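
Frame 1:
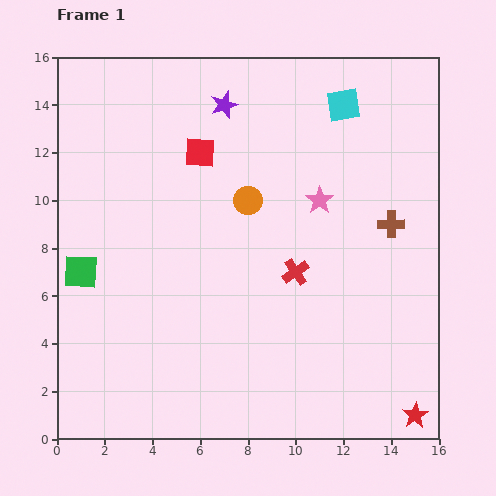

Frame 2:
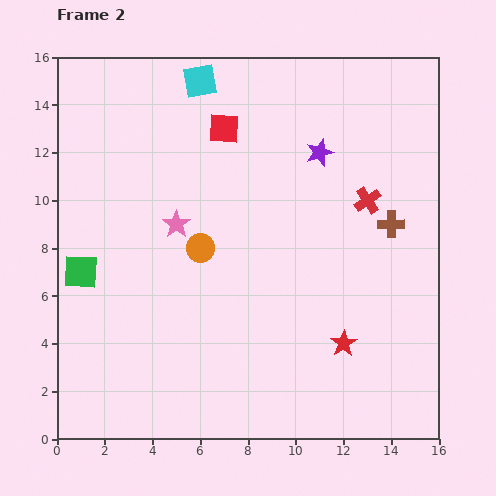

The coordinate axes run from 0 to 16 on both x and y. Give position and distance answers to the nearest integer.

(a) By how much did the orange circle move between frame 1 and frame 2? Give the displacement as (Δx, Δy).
(-2, -2)

The orange circle was at (8, 10) in frame 1 and (6, 8) in frame 2.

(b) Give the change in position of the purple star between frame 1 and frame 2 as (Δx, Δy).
(4, -2)

The purple star was at (7, 14) in frame 1 and (11, 12) in frame 2.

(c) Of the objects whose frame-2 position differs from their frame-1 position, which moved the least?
the red square

(moved 1)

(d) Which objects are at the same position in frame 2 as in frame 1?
the brown cross, the green square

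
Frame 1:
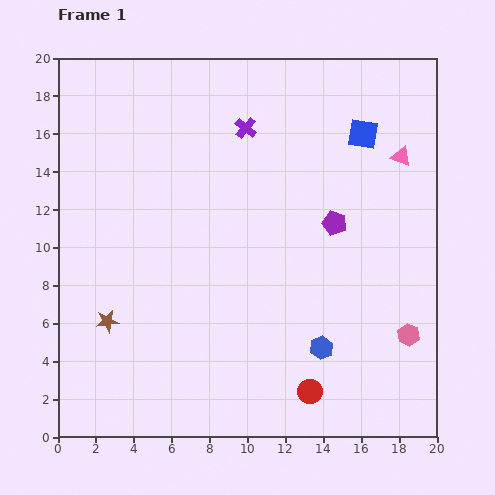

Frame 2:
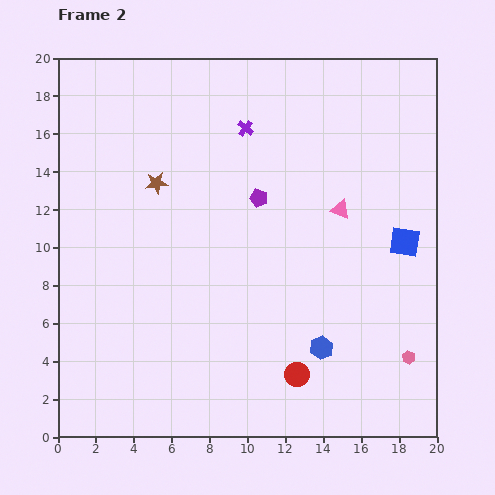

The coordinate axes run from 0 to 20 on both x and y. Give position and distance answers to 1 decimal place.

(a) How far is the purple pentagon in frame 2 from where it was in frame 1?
4.2

The purple pentagon moved from (14.6, 11.3) to (10.6, 12.6), a distance of √(4.0² + 1.3²) ≈ 4.2.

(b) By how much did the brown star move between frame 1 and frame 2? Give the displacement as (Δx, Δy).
(2.6, 7.3)

The brown star was at (2.6, 6.1) in frame 1 and (5.2, 13.4) in frame 2.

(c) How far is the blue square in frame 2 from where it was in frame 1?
6.1

The blue square moved from (16.1, 16.0) to (18.3, 10.3), a distance of √(2.2² + 5.7²) ≈ 6.1.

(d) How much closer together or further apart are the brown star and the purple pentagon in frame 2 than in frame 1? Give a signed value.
-7.6

Distance in frame 1: 13.1. Distance in frame 2: 5.5.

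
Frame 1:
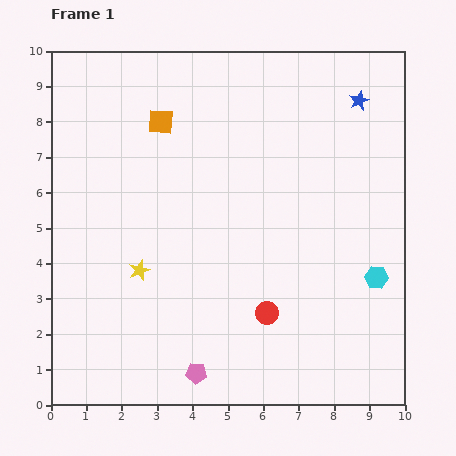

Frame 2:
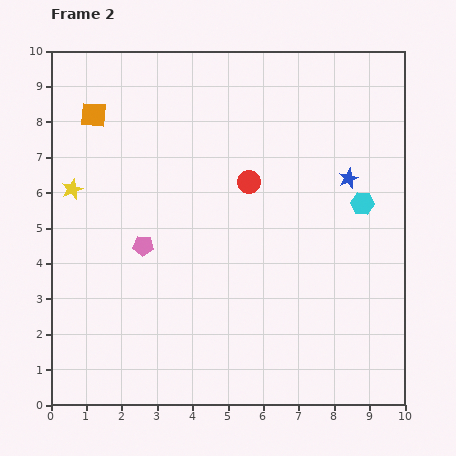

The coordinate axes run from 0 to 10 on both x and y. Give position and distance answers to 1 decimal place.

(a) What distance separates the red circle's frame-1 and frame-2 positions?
3.7

The red circle moved from (6.1, 2.6) to (5.6, 6.3), a distance of √(0.5² + 3.7²) ≈ 3.7.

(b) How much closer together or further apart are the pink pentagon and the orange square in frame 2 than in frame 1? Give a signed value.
-3.2

Distance in frame 1: 7.2. Distance in frame 2: 4.0.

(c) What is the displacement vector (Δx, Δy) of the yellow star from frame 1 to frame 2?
(-1.9, 2.3)

The yellow star was at (2.5, 3.8) in frame 1 and (0.6, 6.1) in frame 2.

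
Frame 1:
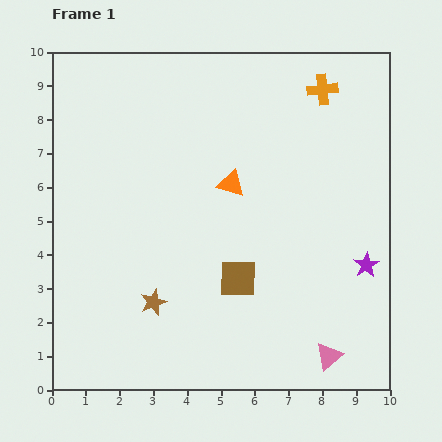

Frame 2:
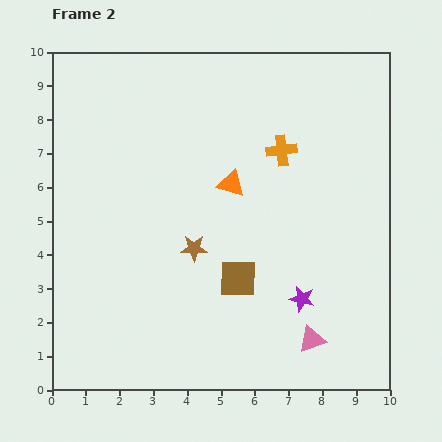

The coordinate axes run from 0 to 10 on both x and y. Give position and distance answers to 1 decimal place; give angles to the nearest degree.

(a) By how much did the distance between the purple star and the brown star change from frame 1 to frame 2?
-2.9

Distance in frame 1: 6.4. Distance in frame 2: 3.5.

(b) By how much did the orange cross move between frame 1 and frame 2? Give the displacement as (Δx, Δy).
(-1.2, -1.8)

The orange cross was at (8.0, 8.9) in frame 1 and (6.8, 7.1) in frame 2.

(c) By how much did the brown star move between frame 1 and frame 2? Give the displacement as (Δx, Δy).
(1.2, 1.6)

The brown star was at (3.0, 2.6) in frame 1 and (4.2, 4.2) in frame 2.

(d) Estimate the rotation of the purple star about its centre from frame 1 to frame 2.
26° counter-clockwise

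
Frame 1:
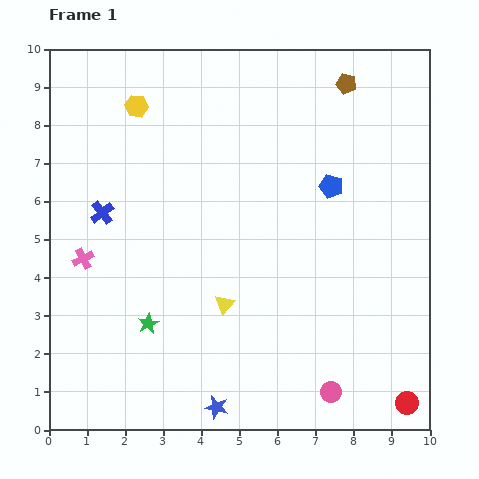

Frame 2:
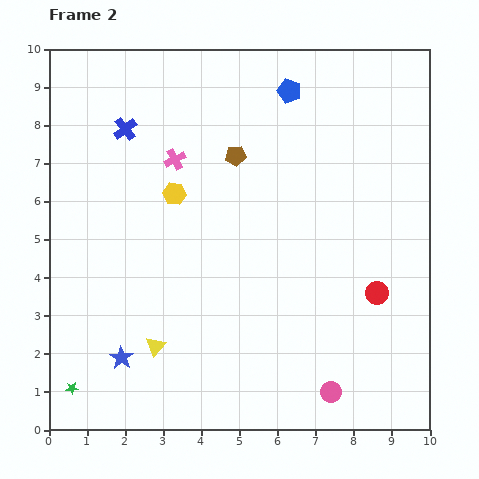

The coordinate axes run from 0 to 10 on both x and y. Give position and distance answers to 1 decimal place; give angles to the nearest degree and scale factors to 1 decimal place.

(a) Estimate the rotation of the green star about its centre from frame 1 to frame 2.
23° clockwise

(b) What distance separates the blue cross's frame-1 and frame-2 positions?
2.3

The blue cross moved from (1.4, 5.7) to (2.0, 7.9), a distance of √(0.6² + 2.2²) ≈ 2.3.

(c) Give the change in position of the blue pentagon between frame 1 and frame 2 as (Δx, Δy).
(-1.1, 2.5)

The blue pentagon was at (7.4, 6.4) in frame 1 and (6.3, 8.9) in frame 2.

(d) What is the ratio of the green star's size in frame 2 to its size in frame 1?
0.6×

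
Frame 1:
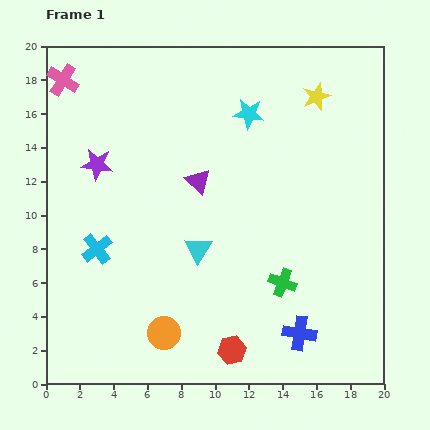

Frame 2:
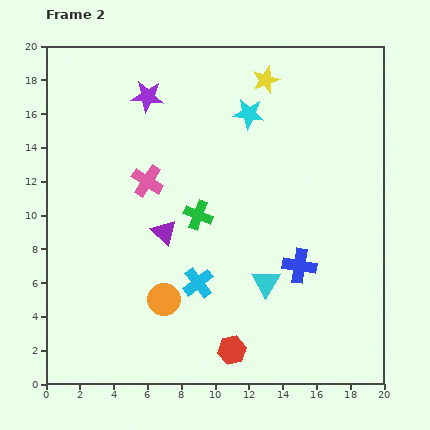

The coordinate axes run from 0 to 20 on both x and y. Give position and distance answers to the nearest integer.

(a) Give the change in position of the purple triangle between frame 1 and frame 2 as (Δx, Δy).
(-2, -3)

The purple triangle was at (9, 12) in frame 1 and (7, 9) in frame 2.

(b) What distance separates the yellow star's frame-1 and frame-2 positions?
3

The yellow star moved from (16, 17) to (13, 18), a distance of √(3² + 1²) ≈ 3.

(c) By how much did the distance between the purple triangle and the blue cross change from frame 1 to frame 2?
-3

Distance in frame 1: 11. Distance in frame 2: 8.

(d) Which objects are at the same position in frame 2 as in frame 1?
the cyan star, the red hexagon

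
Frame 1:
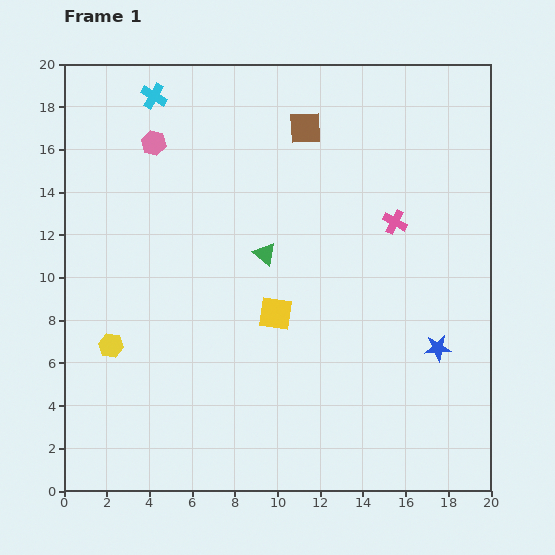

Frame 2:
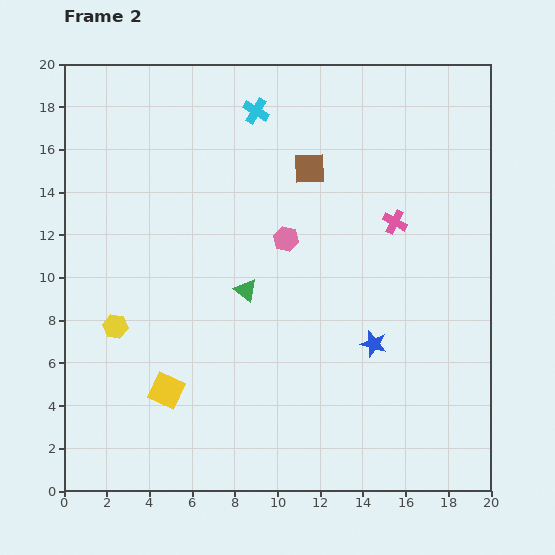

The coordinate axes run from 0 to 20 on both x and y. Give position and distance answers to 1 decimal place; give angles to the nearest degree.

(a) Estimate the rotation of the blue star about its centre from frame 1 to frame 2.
22° clockwise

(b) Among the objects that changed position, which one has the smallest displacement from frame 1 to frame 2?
the yellow hexagon

(moved 0.9)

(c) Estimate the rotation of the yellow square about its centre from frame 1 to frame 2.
17° clockwise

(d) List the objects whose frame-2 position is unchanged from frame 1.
the pink cross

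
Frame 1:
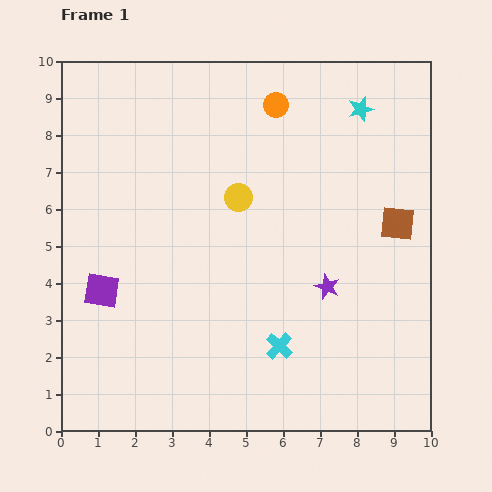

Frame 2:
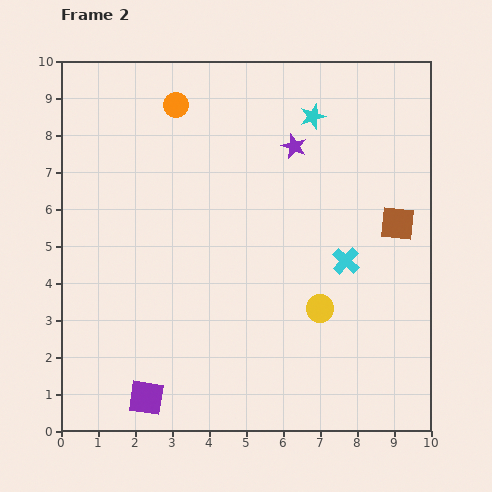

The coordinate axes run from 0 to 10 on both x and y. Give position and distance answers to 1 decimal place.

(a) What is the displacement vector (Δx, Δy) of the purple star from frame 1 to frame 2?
(-0.9, 3.8)

The purple star was at (7.2, 3.9) in frame 1 and (6.3, 7.7) in frame 2.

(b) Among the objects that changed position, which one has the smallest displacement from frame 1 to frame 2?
the cyan star

(moved 1.3)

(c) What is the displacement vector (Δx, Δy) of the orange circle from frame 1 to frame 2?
(-2.7, 0.0)

The orange circle was at (5.8, 8.8) in frame 1 and (3.1, 8.8) in frame 2.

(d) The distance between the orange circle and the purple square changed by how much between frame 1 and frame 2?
+1.0

Distance in frame 1: 6.9. Distance in frame 2: 7.9.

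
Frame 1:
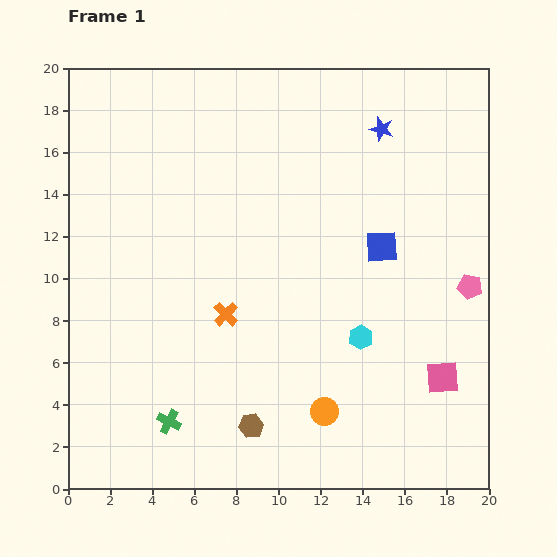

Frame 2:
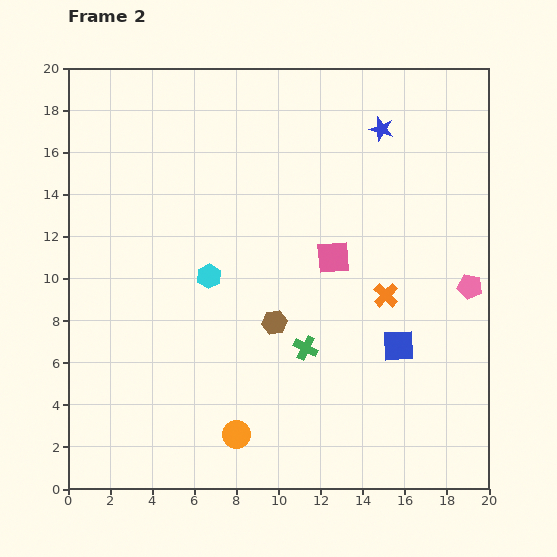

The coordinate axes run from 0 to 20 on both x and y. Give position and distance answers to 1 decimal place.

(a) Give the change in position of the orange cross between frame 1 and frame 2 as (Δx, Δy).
(7.6, 0.9)

The orange cross was at (7.5, 8.3) in frame 1 and (15.1, 9.2) in frame 2.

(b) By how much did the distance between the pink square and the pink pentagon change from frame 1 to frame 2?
+2.1

Distance in frame 1: 4.5. Distance in frame 2: 6.6.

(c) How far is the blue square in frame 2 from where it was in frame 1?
4.8

The blue square moved from (14.9, 11.5) to (15.7, 6.8), a distance of √(0.8² + 4.7²) ≈ 4.8.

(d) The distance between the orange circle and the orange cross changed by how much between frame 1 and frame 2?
+3.1

Distance in frame 1: 6.6. Distance in frame 2: 9.7.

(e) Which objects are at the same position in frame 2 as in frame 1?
the blue star, the pink pentagon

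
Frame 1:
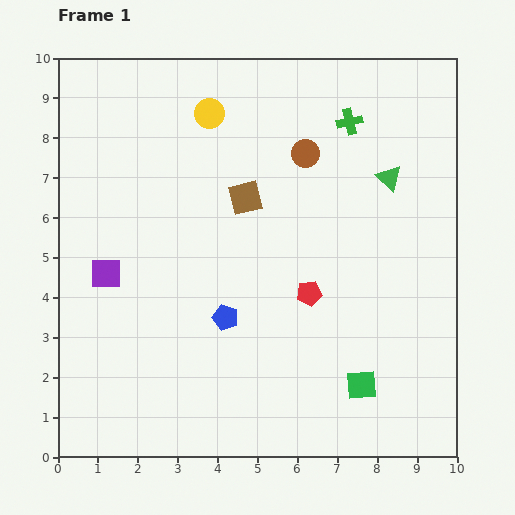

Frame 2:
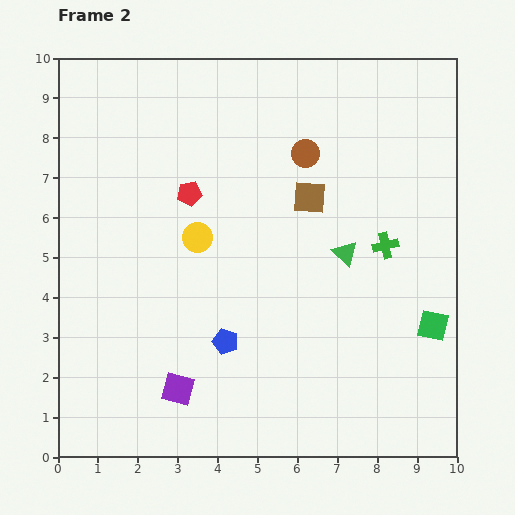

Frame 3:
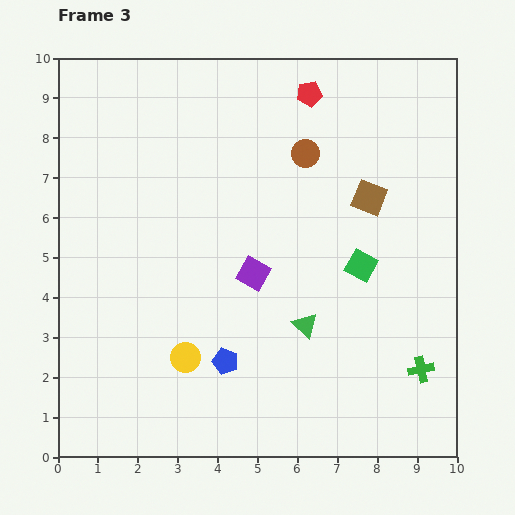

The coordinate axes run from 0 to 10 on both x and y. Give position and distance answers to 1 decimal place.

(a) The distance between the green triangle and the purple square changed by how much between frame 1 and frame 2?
-2.1

Distance in frame 1: 7.5. Distance in frame 2: 5.4.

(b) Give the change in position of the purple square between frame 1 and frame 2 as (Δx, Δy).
(1.8, -2.9)

The purple square was at (1.2, 4.6) in frame 1 and (3.0, 1.7) in frame 2.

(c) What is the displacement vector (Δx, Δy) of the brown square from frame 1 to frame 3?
(3.1, 0.0)

The brown square was at (4.7, 6.5) in frame 1 and (7.8, 6.5) in frame 3.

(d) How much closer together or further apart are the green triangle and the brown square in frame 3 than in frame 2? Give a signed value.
+1.9

Distance in frame 2: 1.7. Distance in frame 3: 3.6.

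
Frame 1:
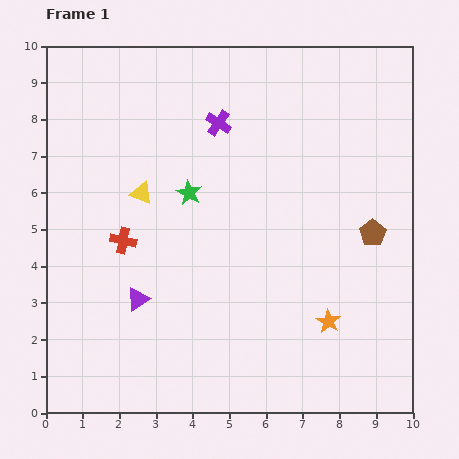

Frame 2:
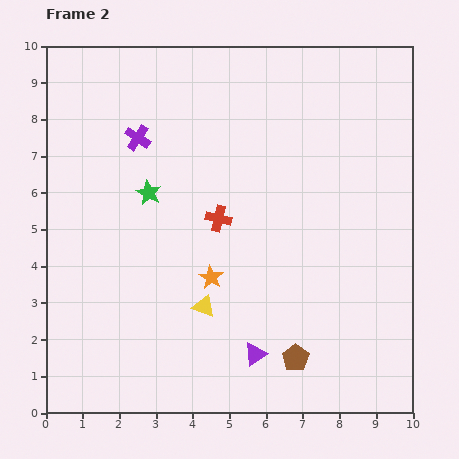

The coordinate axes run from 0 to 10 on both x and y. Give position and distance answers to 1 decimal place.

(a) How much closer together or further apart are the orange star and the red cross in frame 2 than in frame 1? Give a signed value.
-4.4

Distance in frame 1: 6.0. Distance in frame 2: 1.6.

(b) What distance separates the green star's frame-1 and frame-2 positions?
1.1

The green star moved from (3.9, 6.0) to (2.8, 6.0), a distance of √(1.1² + 0.0²) ≈ 1.1.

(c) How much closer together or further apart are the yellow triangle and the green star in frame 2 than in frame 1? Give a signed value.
+2.1

Distance in frame 1: 1.3. Distance in frame 2: 3.4.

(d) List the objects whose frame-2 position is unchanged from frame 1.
none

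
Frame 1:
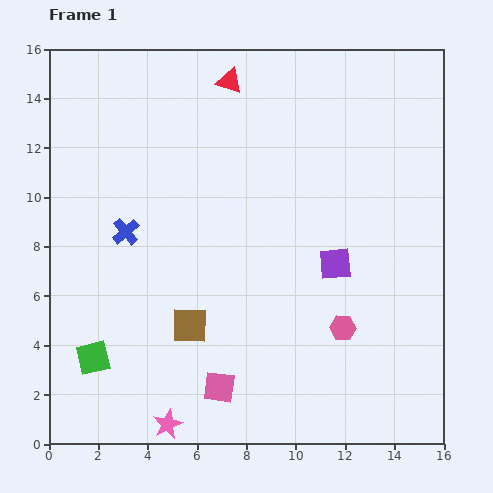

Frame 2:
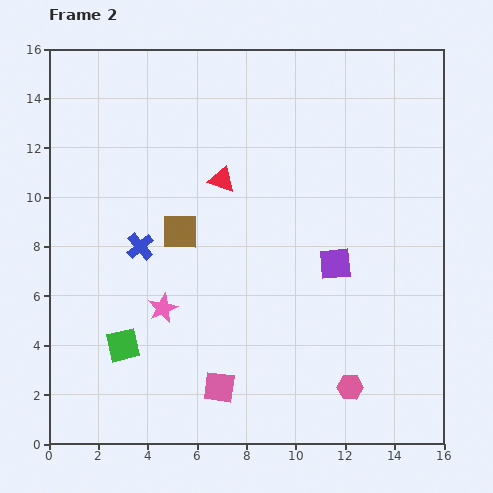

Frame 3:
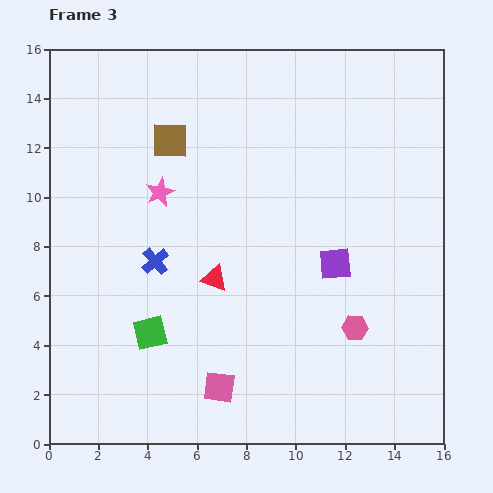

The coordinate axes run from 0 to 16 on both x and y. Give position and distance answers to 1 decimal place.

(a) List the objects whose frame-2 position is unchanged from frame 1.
the pink square, the purple square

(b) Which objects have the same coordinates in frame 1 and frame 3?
the pink square, the purple square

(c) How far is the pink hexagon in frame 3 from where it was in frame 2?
2.4

The pink hexagon moved from (12.2, 2.3) to (12.4, 4.7), a distance of √(0.2² + 2.4²) ≈ 2.4.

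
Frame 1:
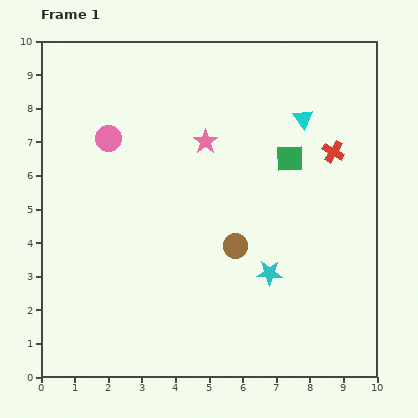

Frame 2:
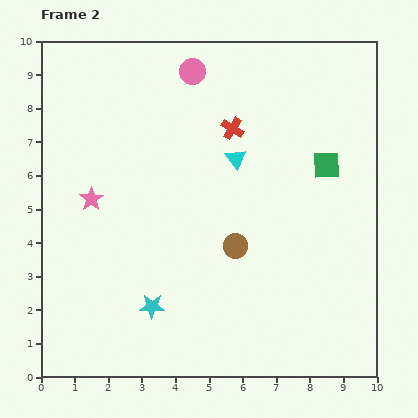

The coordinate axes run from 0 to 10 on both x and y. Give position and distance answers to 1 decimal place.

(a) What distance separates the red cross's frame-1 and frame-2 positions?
3.1

The red cross moved from (8.7, 6.7) to (5.7, 7.4), a distance of √(3.0² + 0.7²) ≈ 3.1.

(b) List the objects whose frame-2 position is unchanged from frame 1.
the brown circle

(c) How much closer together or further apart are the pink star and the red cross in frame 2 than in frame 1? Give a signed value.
+0.9

Distance in frame 1: 3.8. Distance in frame 2: 4.7.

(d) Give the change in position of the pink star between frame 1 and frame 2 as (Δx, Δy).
(-3.4, -1.7)

The pink star was at (4.9, 7.0) in frame 1 and (1.5, 5.3) in frame 2.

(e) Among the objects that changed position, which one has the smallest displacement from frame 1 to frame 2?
the green square

(moved 1.1)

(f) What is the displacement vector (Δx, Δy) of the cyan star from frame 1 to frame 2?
(-3.5, -1.0)

The cyan star was at (6.8, 3.1) in frame 1 and (3.3, 2.1) in frame 2.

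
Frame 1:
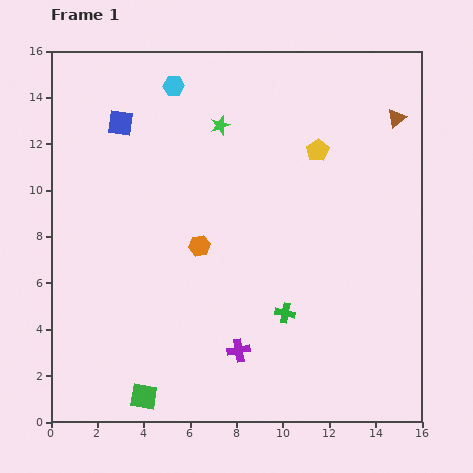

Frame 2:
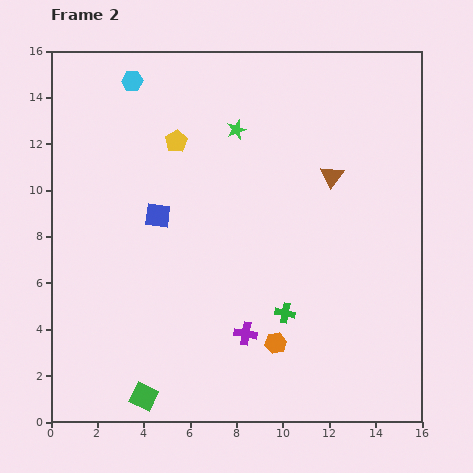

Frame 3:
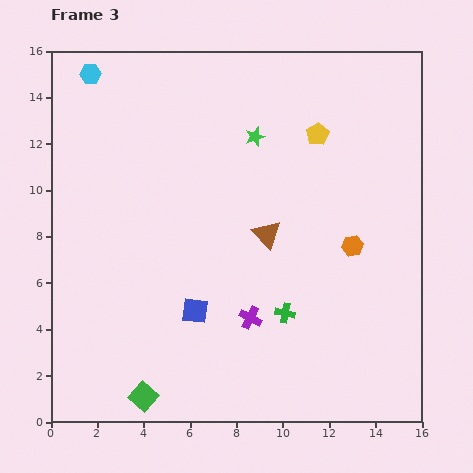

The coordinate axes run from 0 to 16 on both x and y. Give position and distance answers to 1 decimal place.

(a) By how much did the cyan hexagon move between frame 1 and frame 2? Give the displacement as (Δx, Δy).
(-1.8, 0.2)

The cyan hexagon was at (5.3, 14.5) in frame 1 and (3.5, 14.7) in frame 2.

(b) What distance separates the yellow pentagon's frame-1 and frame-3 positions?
0.7

The yellow pentagon moved from (11.5, 11.7) to (11.5, 12.4), a distance of √(0.0² + 0.7²) ≈ 0.7.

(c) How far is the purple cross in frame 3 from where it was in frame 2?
0.7

The purple cross moved from (8.4, 3.8) to (8.6, 4.5), a distance of √(0.2² + 0.7²) ≈ 0.7.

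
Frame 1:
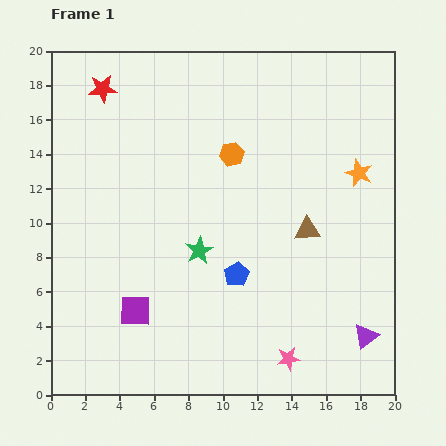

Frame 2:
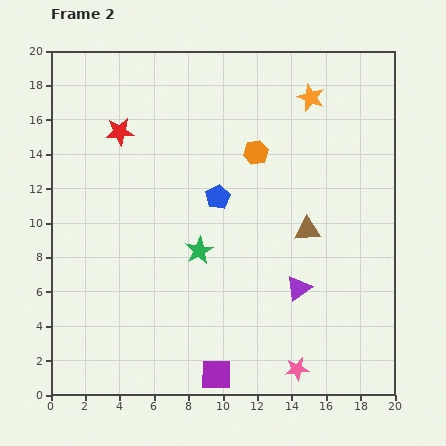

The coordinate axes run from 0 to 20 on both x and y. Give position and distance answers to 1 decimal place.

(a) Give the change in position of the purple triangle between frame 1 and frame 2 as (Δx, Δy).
(-3.9, 2.8)

The purple triangle was at (18.3, 3.4) in frame 1 and (14.4, 6.2) in frame 2.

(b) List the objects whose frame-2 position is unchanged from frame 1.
the brown triangle, the green star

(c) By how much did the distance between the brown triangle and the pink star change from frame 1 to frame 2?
+0.5

Distance in frame 1: 7.6. Distance in frame 2: 8.1.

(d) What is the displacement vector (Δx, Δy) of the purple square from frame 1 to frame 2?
(4.7, -3.7)

The purple square was at (4.9, 4.9) in frame 1 and (9.6, 1.2) in frame 2.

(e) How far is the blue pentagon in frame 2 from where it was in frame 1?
4.6

The blue pentagon moved from (10.8, 7.0) to (9.7, 11.5), a distance of √(1.1² + 4.5²) ≈ 4.6.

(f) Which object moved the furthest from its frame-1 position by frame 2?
the purple square

(moved 6.0; next 5.2)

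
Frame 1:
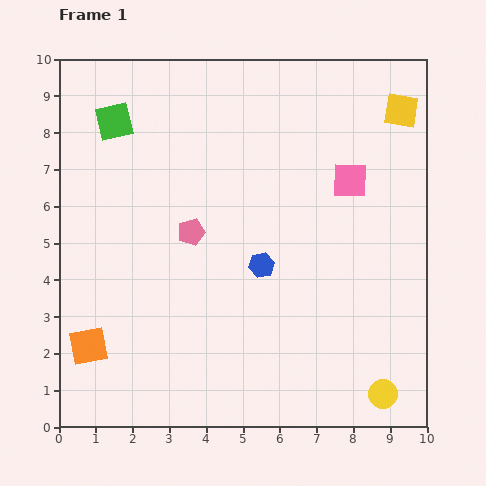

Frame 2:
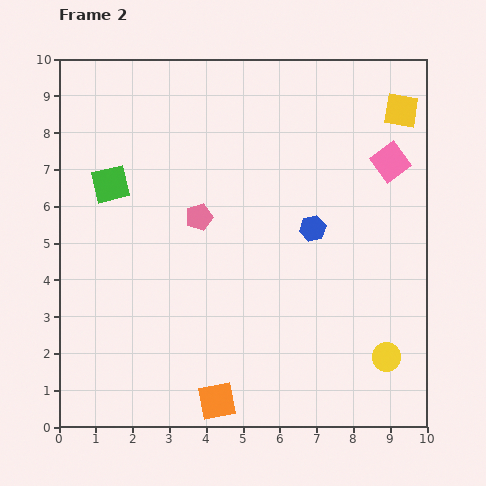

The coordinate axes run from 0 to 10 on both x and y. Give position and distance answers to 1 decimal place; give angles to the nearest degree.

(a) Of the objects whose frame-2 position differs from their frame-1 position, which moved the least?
the pink pentagon

(moved 0.4)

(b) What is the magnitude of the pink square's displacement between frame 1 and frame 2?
1.2

The pink square moved from (7.9, 6.7) to (9.0, 7.2), a distance of √(1.1² + 0.5²) ≈ 1.2.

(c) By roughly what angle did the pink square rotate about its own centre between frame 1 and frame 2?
38° counter-clockwise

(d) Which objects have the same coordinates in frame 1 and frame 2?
the yellow square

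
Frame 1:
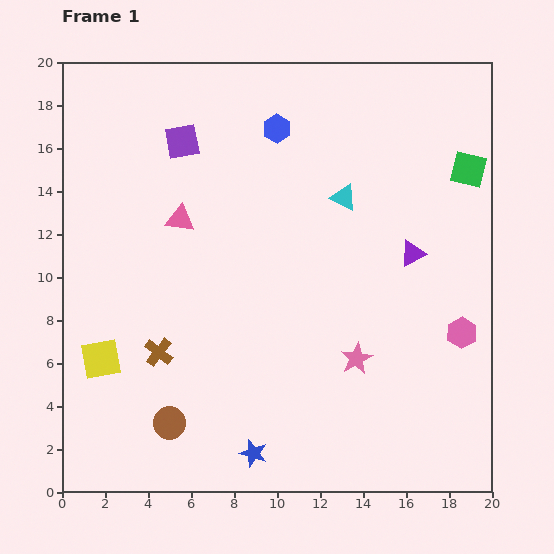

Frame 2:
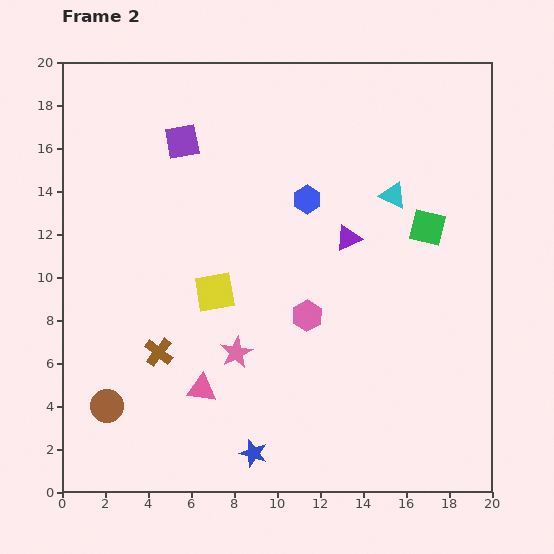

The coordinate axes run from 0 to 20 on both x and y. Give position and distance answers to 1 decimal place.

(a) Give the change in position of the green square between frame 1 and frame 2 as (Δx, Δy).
(-1.9, -2.7)

The green square was at (18.9, 15.0) in frame 1 and (17.0, 12.3) in frame 2.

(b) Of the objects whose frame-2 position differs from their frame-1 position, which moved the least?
the cyan triangle

(moved 2.3)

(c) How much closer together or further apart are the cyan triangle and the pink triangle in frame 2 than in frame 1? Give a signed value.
+5.0

Distance in frame 1: 7.7. Distance in frame 2: 12.7.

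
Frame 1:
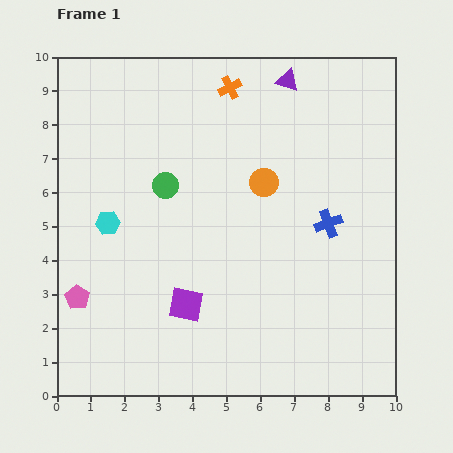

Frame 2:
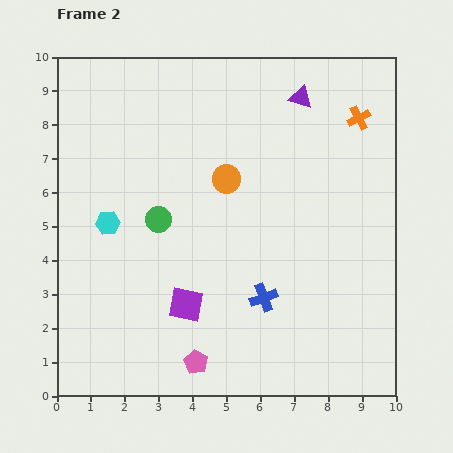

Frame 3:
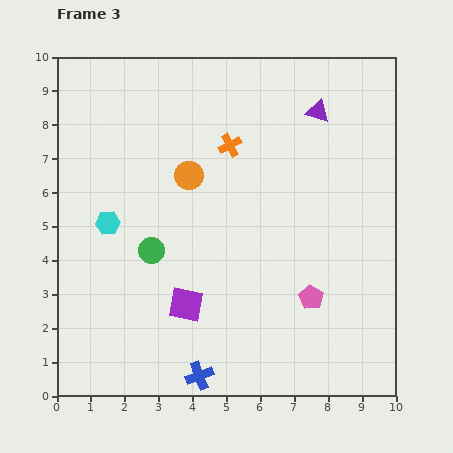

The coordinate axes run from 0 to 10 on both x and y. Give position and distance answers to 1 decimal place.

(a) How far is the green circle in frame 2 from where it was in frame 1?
1.0

The green circle moved from (3.2, 6.2) to (3.0, 5.2), a distance of √(0.2² + 1.0²) ≈ 1.0.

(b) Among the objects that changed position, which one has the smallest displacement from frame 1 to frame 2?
the purple triangle

(moved 0.6)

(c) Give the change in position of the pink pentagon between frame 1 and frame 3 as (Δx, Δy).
(6.9, 0.0)

The pink pentagon was at (0.6, 2.9) in frame 1 and (7.5, 2.9) in frame 3.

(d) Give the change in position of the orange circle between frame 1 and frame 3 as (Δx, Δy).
(-2.2, 0.2)

The orange circle was at (6.1, 6.3) in frame 1 and (3.9, 6.5) in frame 3.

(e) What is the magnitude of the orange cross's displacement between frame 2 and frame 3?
3.9

The orange cross moved from (8.9, 8.2) to (5.1, 7.4), a distance of √(3.8² + 0.8²) ≈ 3.9.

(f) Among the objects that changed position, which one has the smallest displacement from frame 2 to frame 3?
the purple triangle

(moved 0.6)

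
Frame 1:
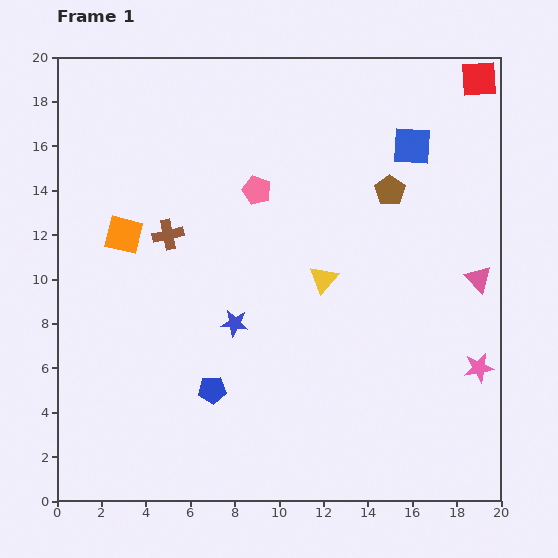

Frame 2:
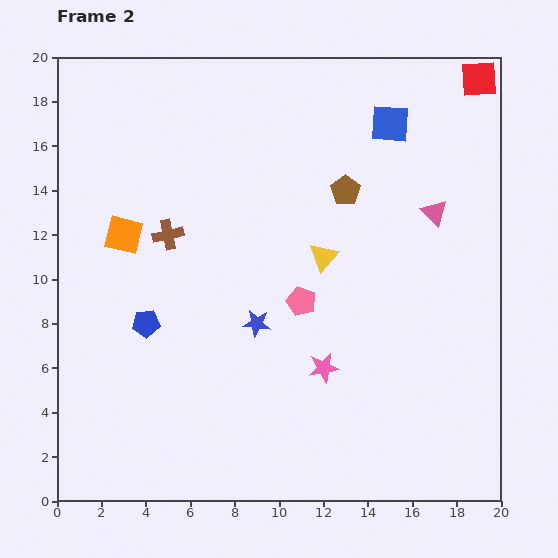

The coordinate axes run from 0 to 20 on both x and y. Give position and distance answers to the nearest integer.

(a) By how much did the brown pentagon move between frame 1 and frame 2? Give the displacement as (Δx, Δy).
(-2, 0)

The brown pentagon was at (15, 14) in frame 1 and (13, 14) in frame 2.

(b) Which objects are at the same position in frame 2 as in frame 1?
the orange square, the brown cross, the red square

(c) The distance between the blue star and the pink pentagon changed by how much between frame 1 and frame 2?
-4

Distance in frame 1: 6. Distance in frame 2: 2.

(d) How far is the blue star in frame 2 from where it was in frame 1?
1

The blue star moved from (8, 8) to (9, 8), a distance of √(1² + 0²) ≈ 1.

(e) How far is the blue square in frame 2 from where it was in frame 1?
1

The blue square moved from (16, 16) to (15, 17), a distance of √(1² + 1²) ≈ 1.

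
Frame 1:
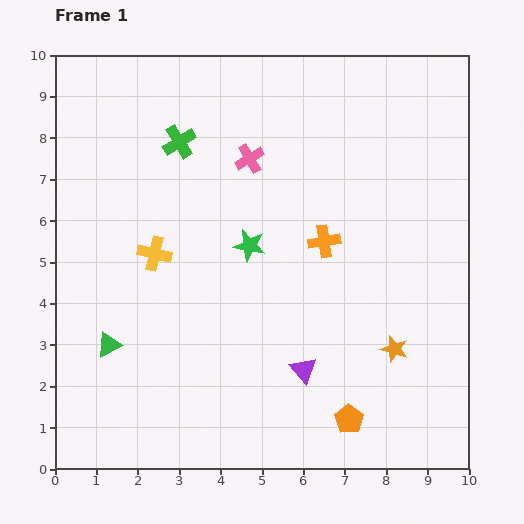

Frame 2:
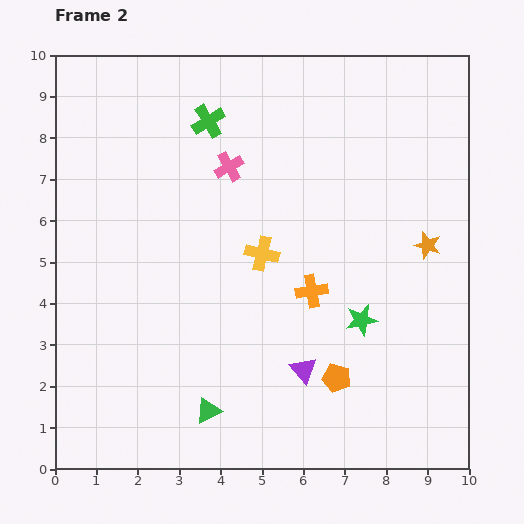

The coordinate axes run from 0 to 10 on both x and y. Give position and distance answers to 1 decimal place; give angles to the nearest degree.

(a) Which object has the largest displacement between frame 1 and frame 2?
the green star

(moved 3.2; next 2.9)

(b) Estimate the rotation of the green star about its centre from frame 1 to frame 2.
22° counter-clockwise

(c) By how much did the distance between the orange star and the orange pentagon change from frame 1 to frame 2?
+1.9

Distance in frame 1: 2.0. Distance in frame 2: 3.9.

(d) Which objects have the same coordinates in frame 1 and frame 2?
the purple triangle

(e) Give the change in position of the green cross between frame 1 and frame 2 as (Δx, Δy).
(0.7, 0.5)

The green cross was at (3.0, 7.9) in frame 1 and (3.7, 8.4) in frame 2.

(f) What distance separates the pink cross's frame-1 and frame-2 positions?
0.5

The pink cross moved from (4.7, 7.5) to (4.2, 7.3), a distance of √(0.5² + 0.2²) ≈ 0.5.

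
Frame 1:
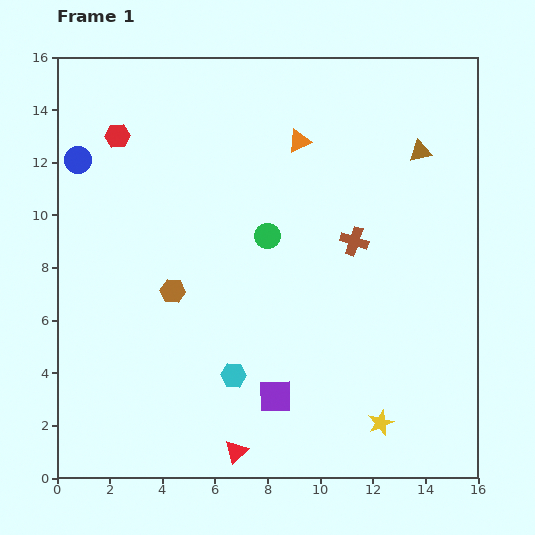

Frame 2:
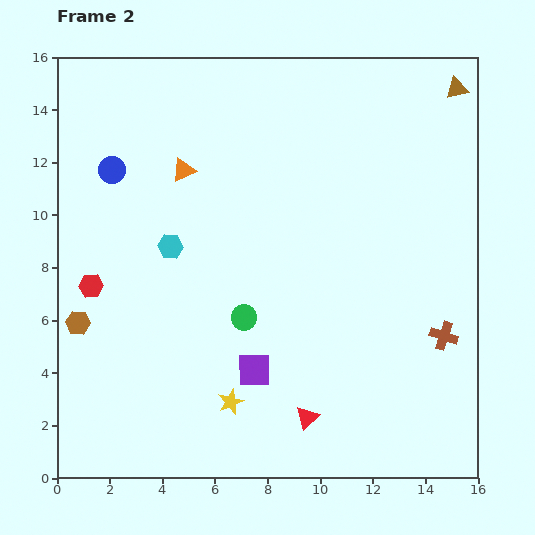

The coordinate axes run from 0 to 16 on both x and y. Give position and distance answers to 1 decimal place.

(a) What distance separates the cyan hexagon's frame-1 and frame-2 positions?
5.5

The cyan hexagon moved from (6.7, 3.9) to (4.3, 8.8), a distance of √(2.4² + 4.9²) ≈ 5.5.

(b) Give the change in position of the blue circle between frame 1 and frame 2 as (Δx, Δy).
(1.3, -0.4)

The blue circle was at (0.8, 12.1) in frame 1 and (2.1, 11.7) in frame 2.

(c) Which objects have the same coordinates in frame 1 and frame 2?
none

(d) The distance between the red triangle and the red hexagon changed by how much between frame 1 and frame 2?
-3.2

Distance in frame 1: 12.8. Distance in frame 2: 9.6.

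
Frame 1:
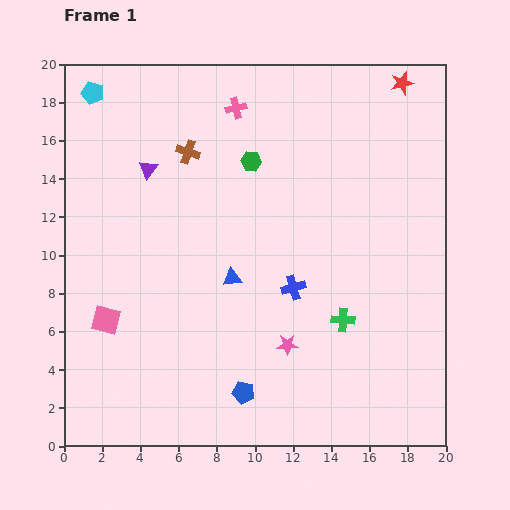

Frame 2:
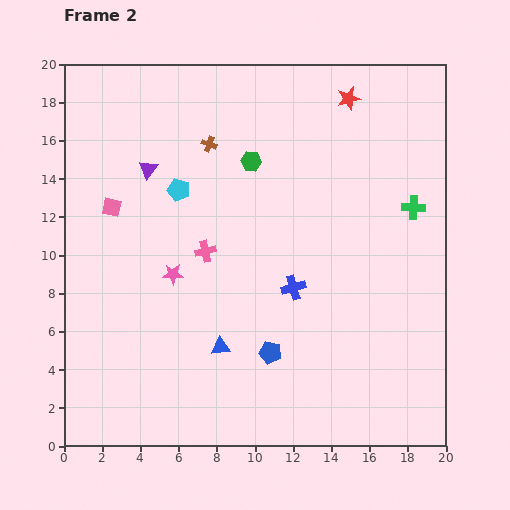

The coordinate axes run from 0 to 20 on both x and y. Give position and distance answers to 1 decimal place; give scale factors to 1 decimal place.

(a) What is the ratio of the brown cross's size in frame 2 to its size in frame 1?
0.7×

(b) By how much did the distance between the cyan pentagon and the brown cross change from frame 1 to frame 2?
-3.0

Distance in frame 1: 5.9. Distance in frame 2: 2.9.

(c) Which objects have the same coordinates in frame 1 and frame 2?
the green hexagon, the purple triangle, the blue cross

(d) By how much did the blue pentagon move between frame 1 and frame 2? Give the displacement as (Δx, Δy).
(1.4, 2.1)

The blue pentagon was at (9.4, 2.8) in frame 1 and (10.8, 4.9) in frame 2.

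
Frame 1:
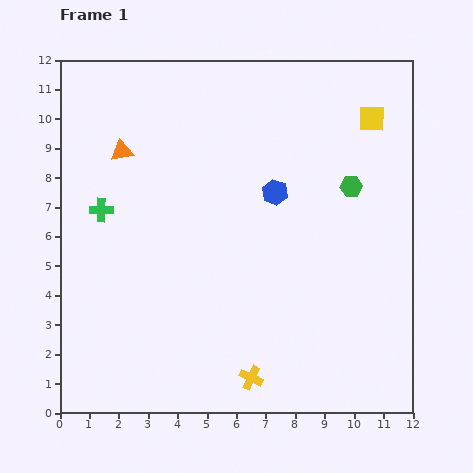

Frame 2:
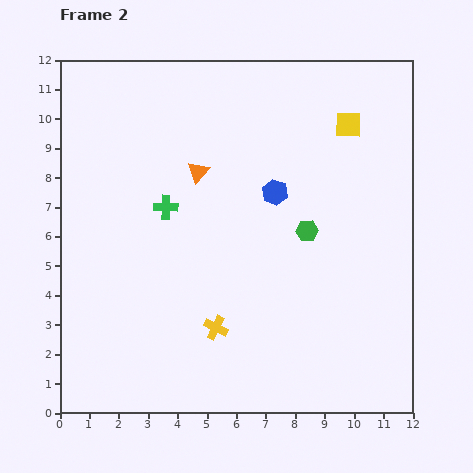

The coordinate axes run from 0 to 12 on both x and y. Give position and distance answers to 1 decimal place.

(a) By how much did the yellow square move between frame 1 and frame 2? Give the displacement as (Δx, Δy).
(-0.8, -0.2)

The yellow square was at (10.6, 10.0) in frame 1 and (9.8, 9.8) in frame 2.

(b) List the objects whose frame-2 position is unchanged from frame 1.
the blue hexagon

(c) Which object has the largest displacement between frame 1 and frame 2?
the orange triangle

(moved 2.7; next 2.2)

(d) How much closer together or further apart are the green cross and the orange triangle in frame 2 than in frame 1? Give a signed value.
-0.5

Distance in frame 1: 2.1. Distance in frame 2: 1.6.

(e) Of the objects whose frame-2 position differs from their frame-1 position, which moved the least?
the yellow square

(moved 0.8)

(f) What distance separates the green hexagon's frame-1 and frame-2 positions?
2.1

The green hexagon moved from (9.9, 7.7) to (8.4, 6.2), a distance of √(1.5² + 1.5²) ≈ 2.1.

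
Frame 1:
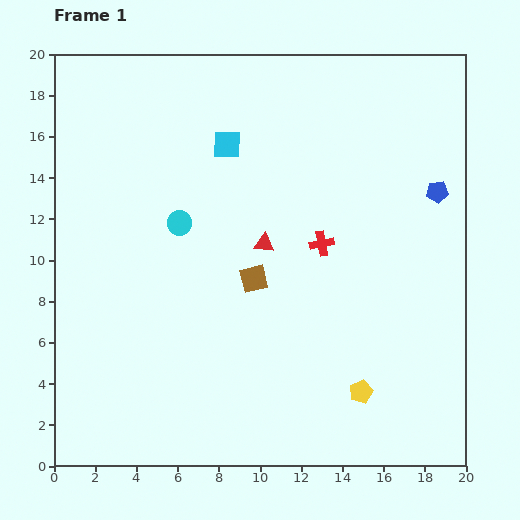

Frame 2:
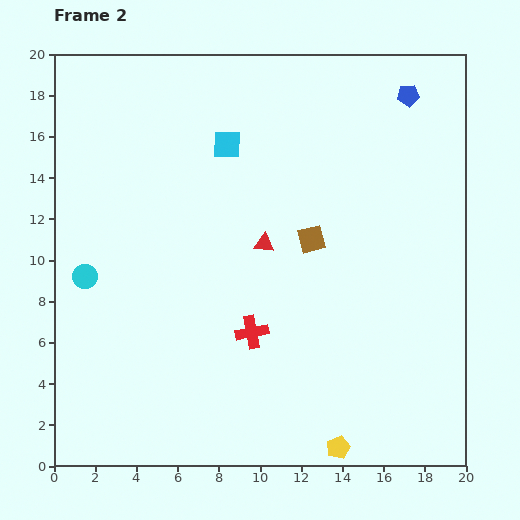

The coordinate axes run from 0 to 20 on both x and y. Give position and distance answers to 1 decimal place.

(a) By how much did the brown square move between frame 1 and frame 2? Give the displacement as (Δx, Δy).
(2.8, 1.9)

The brown square was at (9.7, 9.1) in frame 1 and (12.5, 11.0) in frame 2.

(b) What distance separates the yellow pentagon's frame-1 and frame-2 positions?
2.9

The yellow pentagon moved from (14.9, 3.6) to (13.8, 0.9), a distance of √(1.1² + 2.7²) ≈ 2.9.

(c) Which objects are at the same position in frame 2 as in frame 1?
the cyan square, the red triangle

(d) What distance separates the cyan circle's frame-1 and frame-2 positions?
5.3

The cyan circle moved from (6.1, 11.8) to (1.5, 9.2), a distance of √(4.6² + 2.6²) ≈ 5.3.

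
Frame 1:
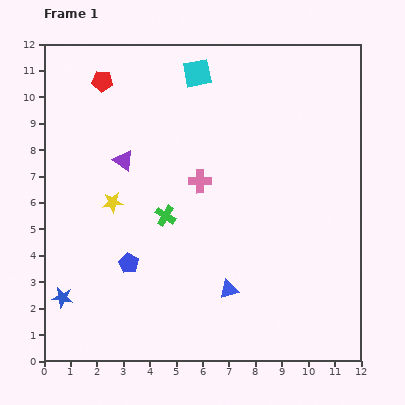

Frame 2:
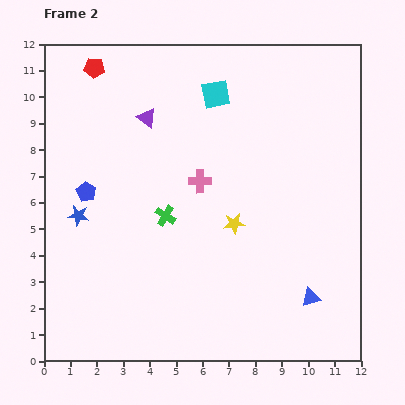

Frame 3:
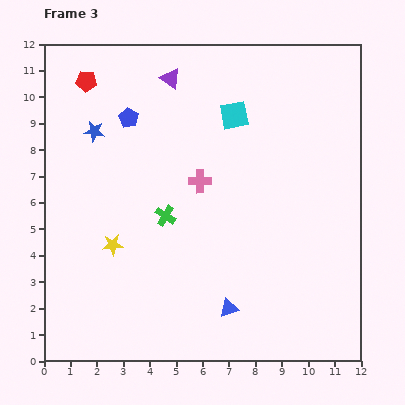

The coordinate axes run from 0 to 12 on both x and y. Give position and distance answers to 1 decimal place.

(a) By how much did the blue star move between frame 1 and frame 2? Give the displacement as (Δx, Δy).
(0.6, 3.1)

The blue star was at (0.7, 2.4) in frame 1 and (1.3, 5.5) in frame 2.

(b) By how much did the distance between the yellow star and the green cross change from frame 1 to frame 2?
+0.5

Distance in frame 1: 2.1. Distance in frame 2: 2.6.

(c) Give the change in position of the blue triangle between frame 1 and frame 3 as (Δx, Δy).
(0.0, -0.7)

The blue triangle was at (7.0, 2.7) in frame 1 and (7.0, 2.0) in frame 3.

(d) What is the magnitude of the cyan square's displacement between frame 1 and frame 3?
2.1

The cyan square moved from (5.8, 10.9) to (7.2, 9.3), a distance of √(1.4² + 1.6²) ≈ 2.1.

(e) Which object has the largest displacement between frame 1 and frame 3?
the blue star

(moved 6.4; next 5.5)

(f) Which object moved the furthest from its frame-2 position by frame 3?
the yellow star

(moved 4.7; next 3.3)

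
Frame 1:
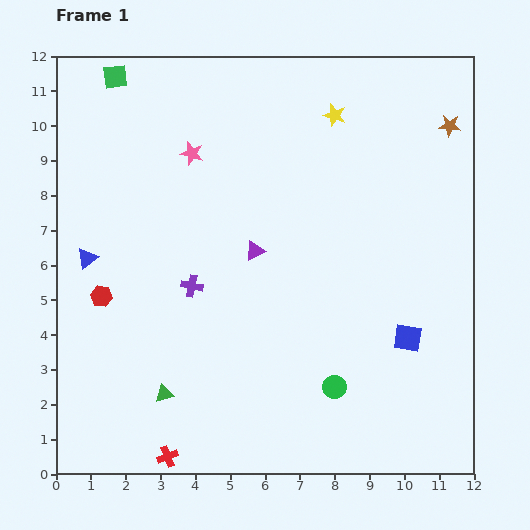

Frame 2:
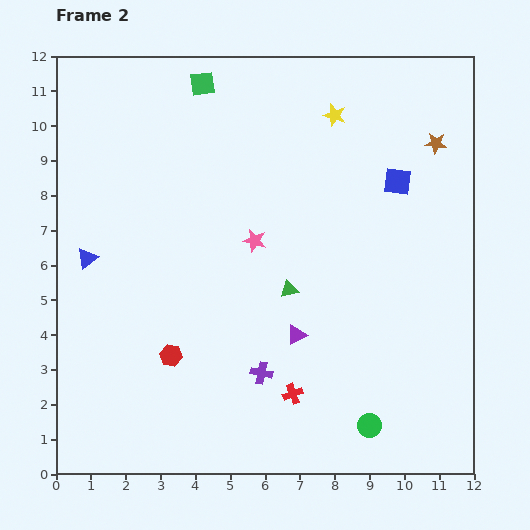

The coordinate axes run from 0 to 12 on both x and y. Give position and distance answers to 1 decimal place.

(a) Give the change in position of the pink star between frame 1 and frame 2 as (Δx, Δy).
(1.8, -2.5)

The pink star was at (3.9, 9.2) in frame 1 and (5.7, 6.7) in frame 2.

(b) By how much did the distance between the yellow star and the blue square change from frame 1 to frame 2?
-4.1

Distance in frame 1: 6.7. Distance in frame 2: 2.6.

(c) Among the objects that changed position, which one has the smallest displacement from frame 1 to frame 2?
the brown star

(moved 0.6)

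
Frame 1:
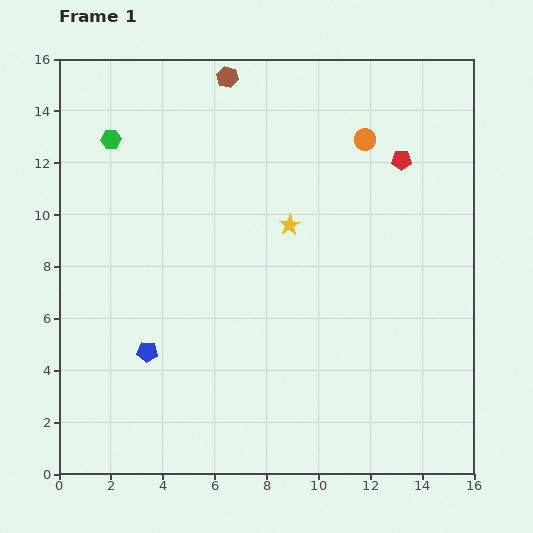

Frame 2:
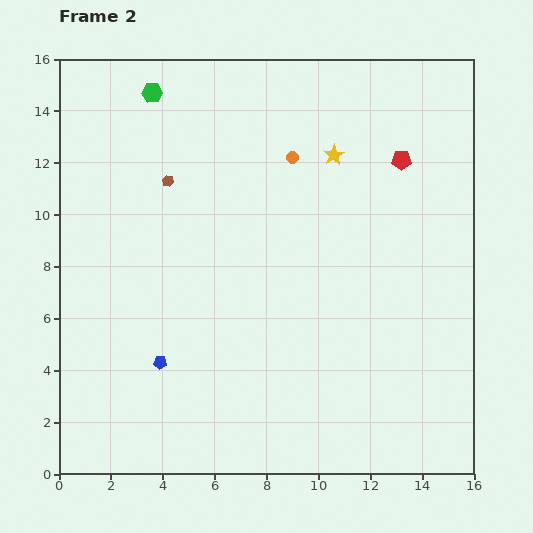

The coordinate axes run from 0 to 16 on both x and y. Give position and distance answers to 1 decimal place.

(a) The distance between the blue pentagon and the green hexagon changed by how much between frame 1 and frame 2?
+2.1

Distance in frame 1: 8.3. Distance in frame 2: 10.4.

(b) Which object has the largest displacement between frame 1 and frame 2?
the brown hexagon

(moved 4.6; next 3.2)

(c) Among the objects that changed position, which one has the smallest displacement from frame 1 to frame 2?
the blue pentagon

(moved 0.6)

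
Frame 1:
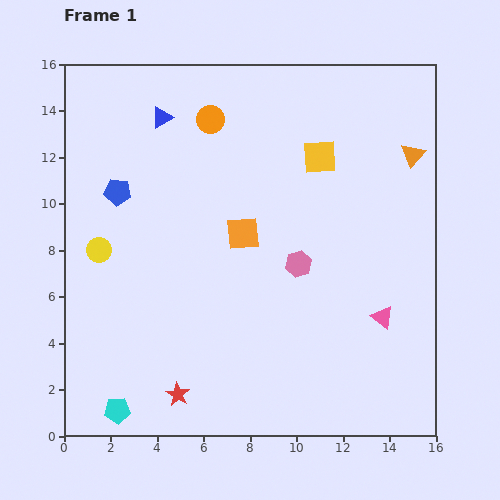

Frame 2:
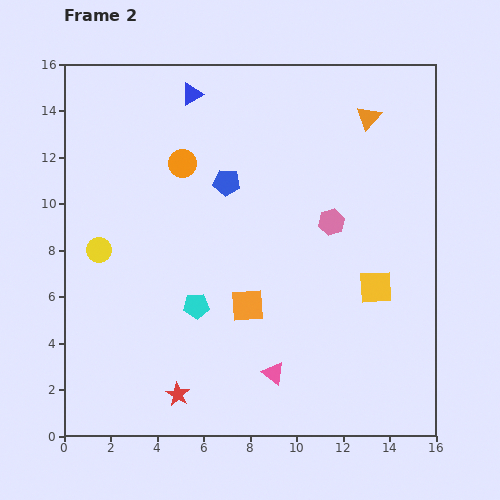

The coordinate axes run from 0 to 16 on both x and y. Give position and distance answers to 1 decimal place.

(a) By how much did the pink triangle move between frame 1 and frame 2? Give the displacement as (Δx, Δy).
(-4.7, -2.4)

The pink triangle was at (13.7, 5.1) in frame 1 and (9.0, 2.7) in frame 2.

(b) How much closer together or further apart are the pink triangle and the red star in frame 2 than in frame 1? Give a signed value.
-5.2

Distance in frame 1: 9.4. Distance in frame 2: 4.2.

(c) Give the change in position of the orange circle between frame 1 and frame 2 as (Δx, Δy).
(-1.2, -1.9)

The orange circle was at (6.3, 13.6) in frame 1 and (5.1, 11.7) in frame 2.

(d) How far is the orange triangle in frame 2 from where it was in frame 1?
2.5

The orange triangle moved from (15.0, 12.1) to (13.1, 13.7), a distance of √(1.9² + 1.6²) ≈ 2.5.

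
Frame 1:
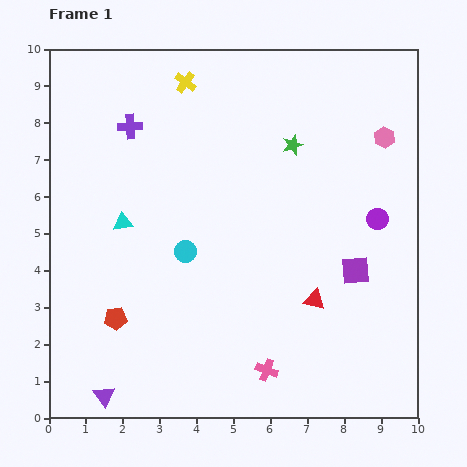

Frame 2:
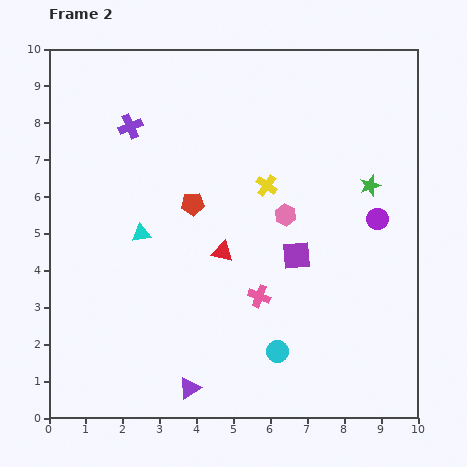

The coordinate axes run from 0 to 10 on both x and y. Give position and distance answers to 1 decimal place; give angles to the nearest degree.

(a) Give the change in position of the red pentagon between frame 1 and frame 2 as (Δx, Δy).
(2.1, 3.1)

The red pentagon was at (1.8, 2.7) in frame 1 and (3.9, 5.8) in frame 2.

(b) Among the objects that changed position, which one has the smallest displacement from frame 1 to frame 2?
the cyan triangle

(moved 0.6)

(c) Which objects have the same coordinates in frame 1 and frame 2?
the purple cross, the purple circle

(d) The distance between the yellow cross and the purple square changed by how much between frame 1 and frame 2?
-4.8

Distance in frame 1: 6.9. Distance in frame 2: 2.1.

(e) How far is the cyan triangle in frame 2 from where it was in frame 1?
0.6

The cyan triangle moved from (2.0, 5.3) to (2.5, 5.0), a distance of √(0.5² + 0.3²) ≈ 0.6.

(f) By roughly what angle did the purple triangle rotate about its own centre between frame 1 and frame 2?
33° clockwise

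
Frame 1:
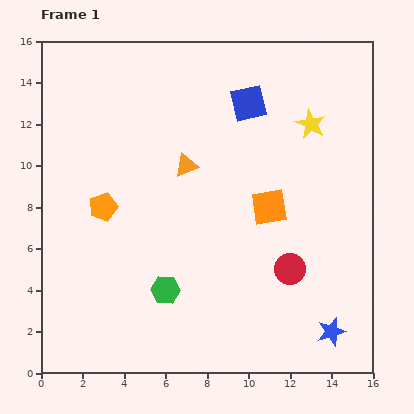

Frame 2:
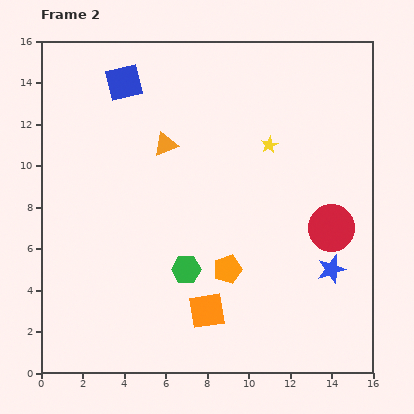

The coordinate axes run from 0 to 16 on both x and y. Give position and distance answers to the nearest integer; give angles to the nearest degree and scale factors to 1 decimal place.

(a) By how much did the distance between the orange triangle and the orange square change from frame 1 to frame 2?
+4

Distance in frame 1: 4. Distance in frame 2: 8.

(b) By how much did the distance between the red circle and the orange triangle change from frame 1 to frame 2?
+2

Distance in frame 1: 7. Distance in frame 2: 9.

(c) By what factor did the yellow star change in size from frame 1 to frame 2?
0.6×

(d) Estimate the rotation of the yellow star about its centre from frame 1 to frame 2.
17° clockwise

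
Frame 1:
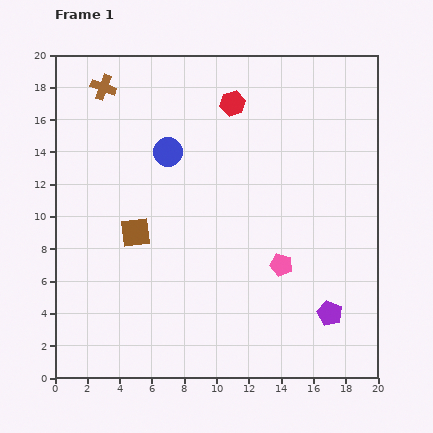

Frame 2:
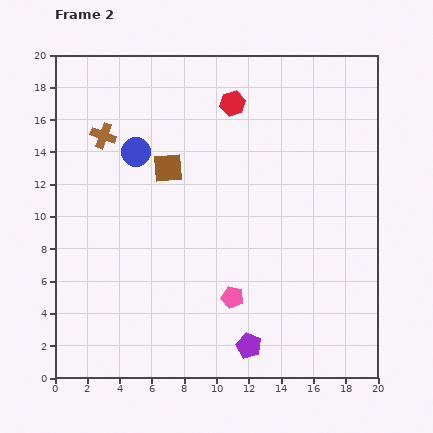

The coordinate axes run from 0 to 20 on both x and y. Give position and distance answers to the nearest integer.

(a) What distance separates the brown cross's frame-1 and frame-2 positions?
3

The brown cross moved from (3, 18) to (3, 15), a distance of √(0² + 3²) ≈ 3.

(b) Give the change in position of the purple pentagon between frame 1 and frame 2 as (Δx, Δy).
(-5, -2)

The purple pentagon was at (17, 4) in frame 1 and (12, 2) in frame 2.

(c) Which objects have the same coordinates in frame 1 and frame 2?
the red hexagon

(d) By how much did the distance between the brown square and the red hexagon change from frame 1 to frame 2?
-4

Distance in frame 1: 10. Distance in frame 2: 6.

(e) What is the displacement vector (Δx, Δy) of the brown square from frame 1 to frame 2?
(2, 4)

The brown square was at (5, 9) in frame 1 and (7, 13) in frame 2.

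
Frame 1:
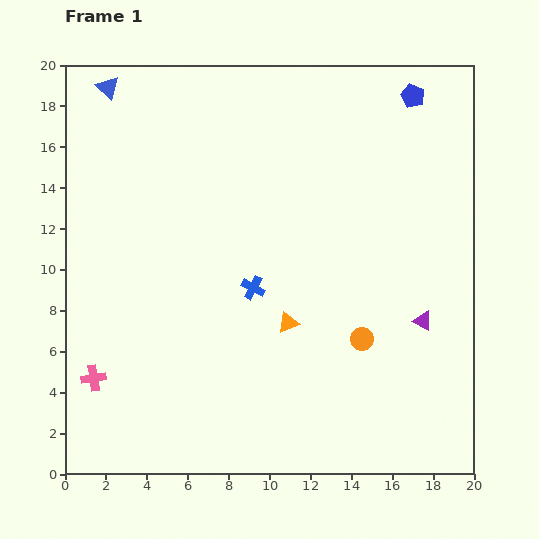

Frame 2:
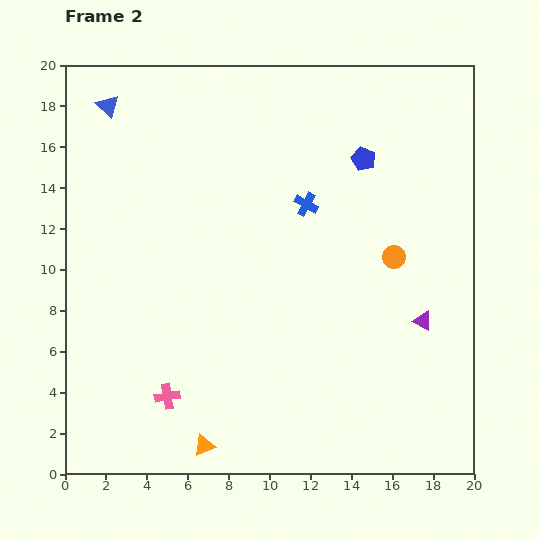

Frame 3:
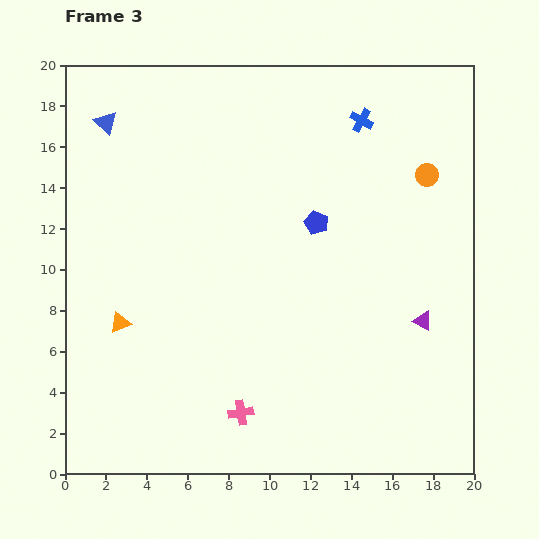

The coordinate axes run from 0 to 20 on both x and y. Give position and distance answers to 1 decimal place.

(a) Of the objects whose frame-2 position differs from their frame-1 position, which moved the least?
the blue triangle

(moved 0.9)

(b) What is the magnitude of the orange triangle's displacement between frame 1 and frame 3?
8.2

The orange triangle moved from (10.9, 7.4) to (2.7, 7.4), a distance of √(8.2² + 0.0²) ≈ 8.2.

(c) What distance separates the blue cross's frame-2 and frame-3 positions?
4.9

The blue cross moved from (11.8, 13.2) to (14.5, 17.3), a distance of √(2.7² + 4.1²) ≈ 4.9.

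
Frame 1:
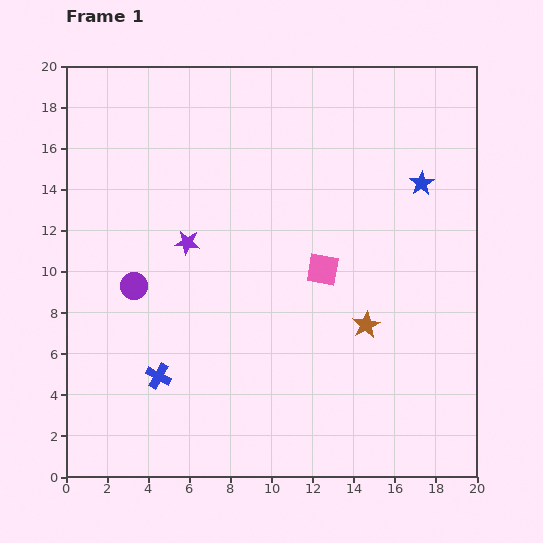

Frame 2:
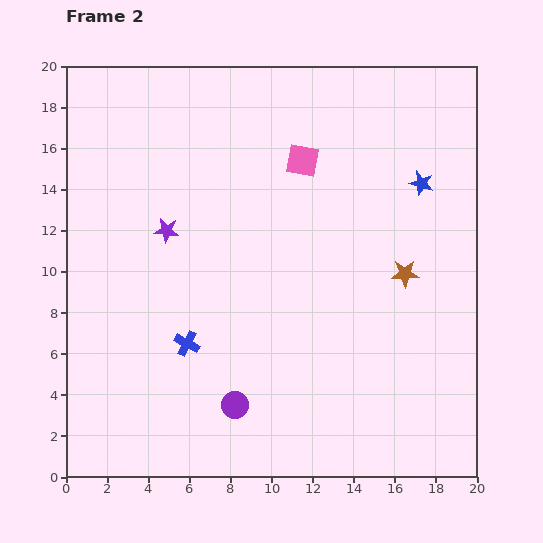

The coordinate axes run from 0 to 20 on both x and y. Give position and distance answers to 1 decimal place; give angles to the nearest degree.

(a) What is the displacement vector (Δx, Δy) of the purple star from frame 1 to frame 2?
(-1.0, 0.6)

The purple star was at (5.9, 11.4) in frame 1 and (4.9, 12.0) in frame 2.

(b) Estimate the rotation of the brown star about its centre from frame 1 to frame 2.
26° clockwise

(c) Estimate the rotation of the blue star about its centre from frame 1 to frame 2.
25° counter-clockwise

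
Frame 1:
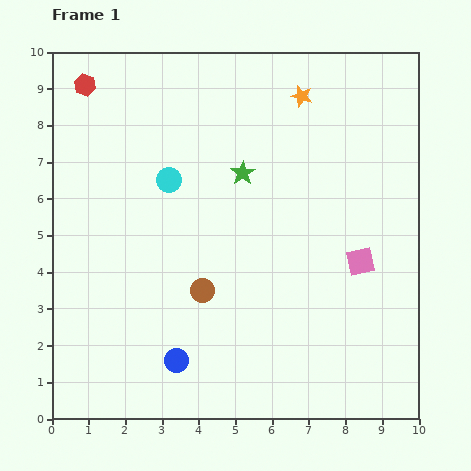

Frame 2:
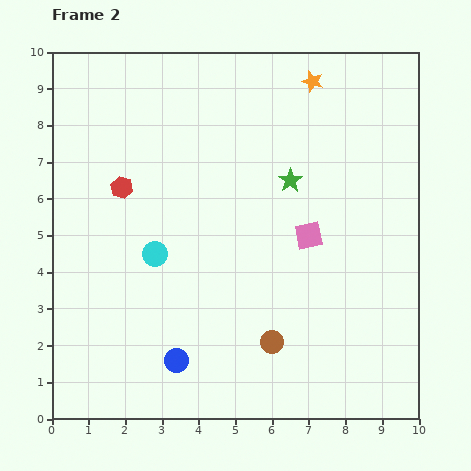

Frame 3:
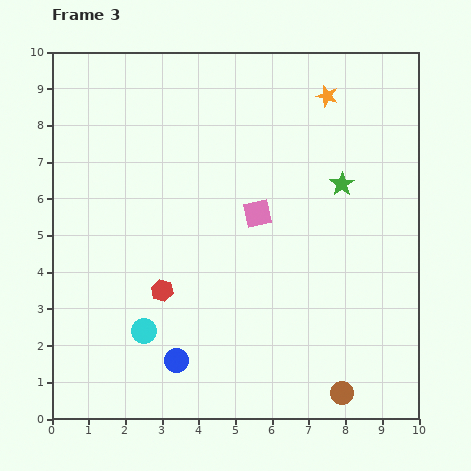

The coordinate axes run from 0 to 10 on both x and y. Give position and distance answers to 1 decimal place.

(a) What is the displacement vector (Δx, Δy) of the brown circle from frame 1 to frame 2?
(1.9, -1.4)

The brown circle was at (4.1, 3.5) in frame 1 and (6.0, 2.1) in frame 2.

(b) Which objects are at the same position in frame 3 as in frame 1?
the blue circle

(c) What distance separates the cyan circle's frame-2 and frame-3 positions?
2.1

The cyan circle moved from (2.8, 4.5) to (2.5, 2.4), a distance of √(0.3² + 2.1²) ≈ 2.1.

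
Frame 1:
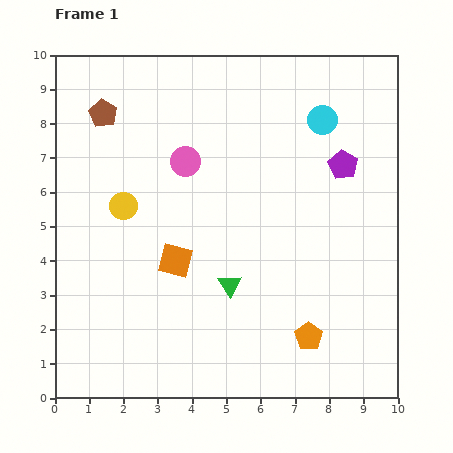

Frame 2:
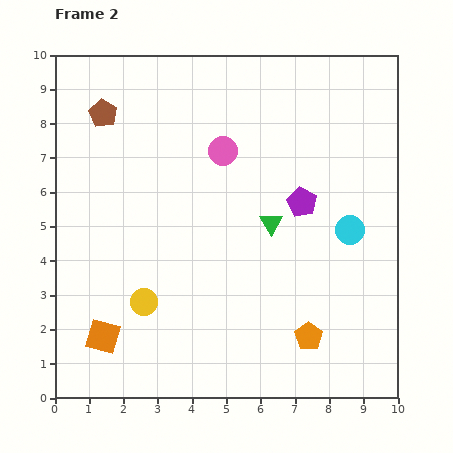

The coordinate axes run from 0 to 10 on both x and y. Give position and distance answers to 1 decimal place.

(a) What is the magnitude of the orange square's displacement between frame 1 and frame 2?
3.0

The orange square moved from (3.5, 4.0) to (1.4, 1.8), a distance of √(2.1² + 2.2²) ≈ 3.0.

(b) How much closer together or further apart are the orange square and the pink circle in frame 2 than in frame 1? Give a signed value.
+3.5

Distance in frame 1: 2.9. Distance in frame 2: 6.4.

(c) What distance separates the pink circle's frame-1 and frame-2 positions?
1.1

The pink circle moved from (3.8, 6.9) to (4.9, 7.2), a distance of √(1.1² + 0.3²) ≈ 1.1.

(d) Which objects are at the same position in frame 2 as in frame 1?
the brown pentagon, the orange pentagon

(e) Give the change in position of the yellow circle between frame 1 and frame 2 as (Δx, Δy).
(0.6, -2.8)

The yellow circle was at (2.0, 5.6) in frame 1 and (2.6, 2.8) in frame 2.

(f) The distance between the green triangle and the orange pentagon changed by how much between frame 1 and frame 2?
+0.8

Distance in frame 1: 2.7. Distance in frame 2: 3.5.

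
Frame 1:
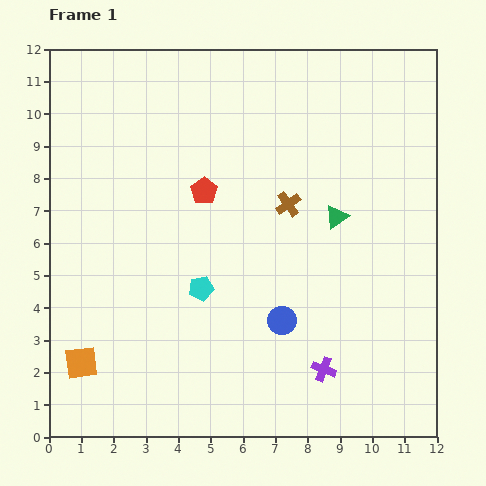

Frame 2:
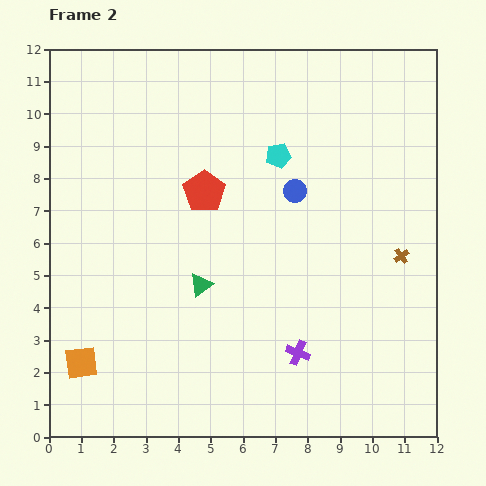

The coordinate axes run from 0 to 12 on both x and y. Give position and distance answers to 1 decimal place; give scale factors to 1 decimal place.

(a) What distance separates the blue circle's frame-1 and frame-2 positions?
4.0

The blue circle moved from (7.2, 3.6) to (7.6, 7.6), a distance of √(0.4² + 4.0²) ≈ 4.0.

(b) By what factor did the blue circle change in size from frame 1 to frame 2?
0.8×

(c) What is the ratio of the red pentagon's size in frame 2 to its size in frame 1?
1.6×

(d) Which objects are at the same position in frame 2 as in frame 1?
the orange square, the red pentagon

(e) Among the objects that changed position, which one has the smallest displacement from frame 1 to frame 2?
the purple cross

(moved 0.9)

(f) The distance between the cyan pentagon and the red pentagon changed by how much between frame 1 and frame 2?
-0.5

Distance in frame 1: 3.0. Distance in frame 2: 2.5.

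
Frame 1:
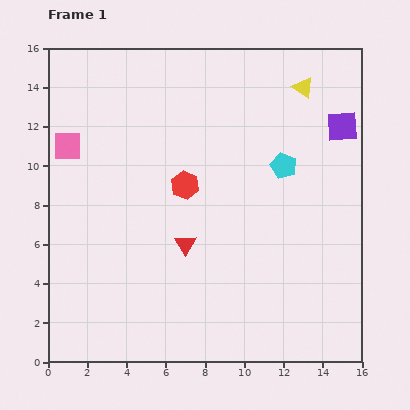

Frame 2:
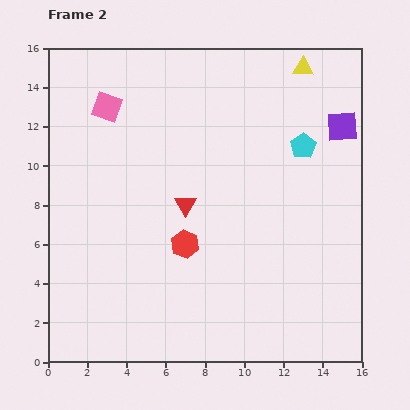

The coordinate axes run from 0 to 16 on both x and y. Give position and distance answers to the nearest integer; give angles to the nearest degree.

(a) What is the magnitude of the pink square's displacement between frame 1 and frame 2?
3

The pink square moved from (1, 11) to (3, 13), a distance of √(2² + 2²) ≈ 3.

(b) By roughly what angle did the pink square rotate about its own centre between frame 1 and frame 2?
20° clockwise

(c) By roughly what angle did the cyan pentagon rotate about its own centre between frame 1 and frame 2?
17° clockwise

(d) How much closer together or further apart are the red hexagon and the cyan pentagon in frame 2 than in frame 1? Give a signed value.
+3

Distance in frame 1: 5. Distance in frame 2: 8.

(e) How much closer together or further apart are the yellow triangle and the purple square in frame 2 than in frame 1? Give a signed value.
+1

Distance in frame 1: 3. Distance in frame 2: 4.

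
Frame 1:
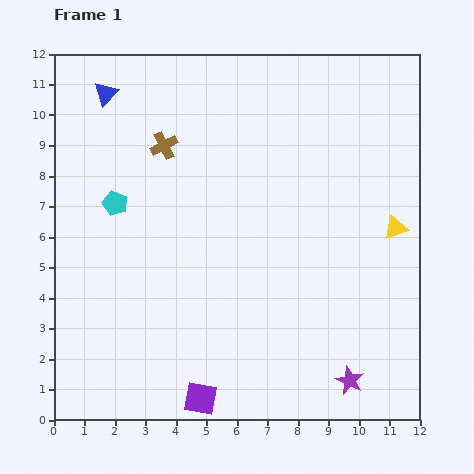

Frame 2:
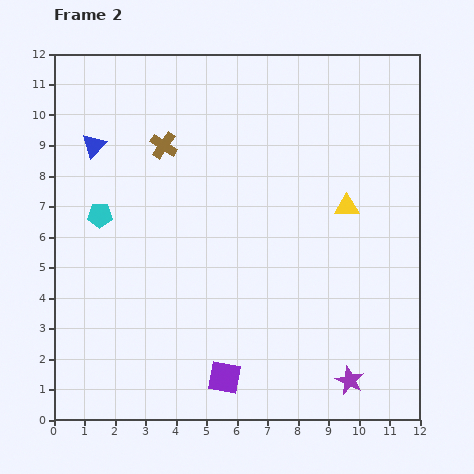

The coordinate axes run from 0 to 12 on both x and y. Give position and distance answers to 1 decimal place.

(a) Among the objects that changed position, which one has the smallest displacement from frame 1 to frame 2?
the cyan pentagon

(moved 0.6)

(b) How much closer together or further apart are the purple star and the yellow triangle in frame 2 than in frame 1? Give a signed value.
+0.5

Distance in frame 1: 5.2. Distance in frame 2: 5.7.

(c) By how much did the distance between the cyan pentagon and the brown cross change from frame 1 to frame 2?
+0.6

Distance in frame 1: 2.5. Distance in frame 2: 3.1.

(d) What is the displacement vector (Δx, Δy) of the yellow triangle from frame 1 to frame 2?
(-1.6, 0.7)

The yellow triangle was at (11.2, 6.3) in frame 1 and (9.6, 7.0) in frame 2.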